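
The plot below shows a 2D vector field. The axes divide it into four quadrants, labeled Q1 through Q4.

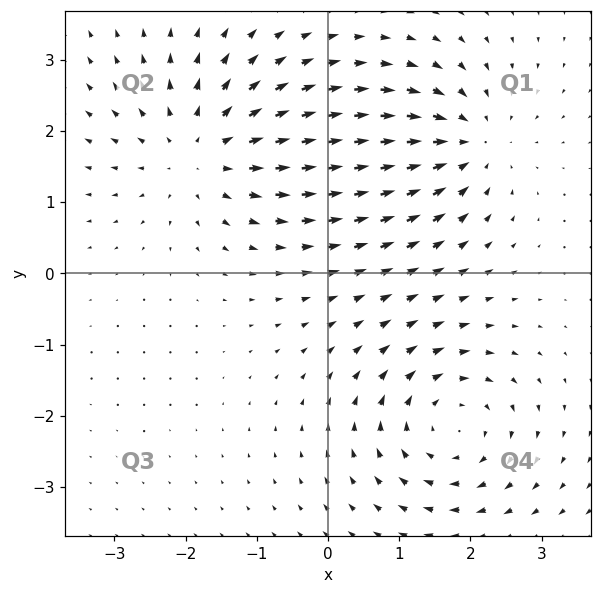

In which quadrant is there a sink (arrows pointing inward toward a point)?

Q1

The sink sits at approximately (2.0, 1.8), which lies in quadrant Q1. The divergence there is about -4, negative as expected for a sink.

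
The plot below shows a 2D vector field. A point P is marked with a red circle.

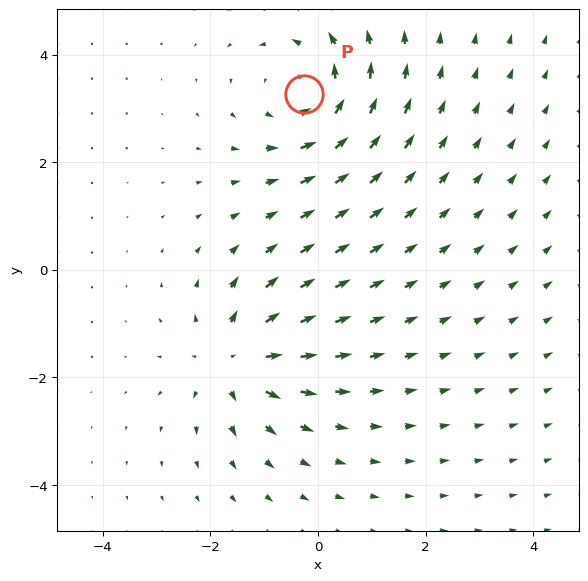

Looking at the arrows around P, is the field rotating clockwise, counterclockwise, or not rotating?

Near P at (-0.3, 3.3) the arrows circulate counterclockwise. The curl (z-component) there is about +3; positive curl means counterclockwise rotation.

counterclockwise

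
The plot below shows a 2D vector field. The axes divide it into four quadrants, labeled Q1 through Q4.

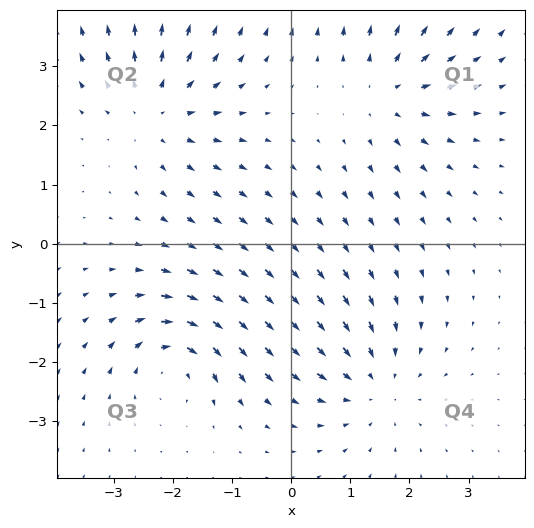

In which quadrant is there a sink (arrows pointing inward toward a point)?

The sink sits at approximately (1.4, -2.4), which lies in quadrant Q4. The divergence there is about -3, negative as expected for a sink.

Q4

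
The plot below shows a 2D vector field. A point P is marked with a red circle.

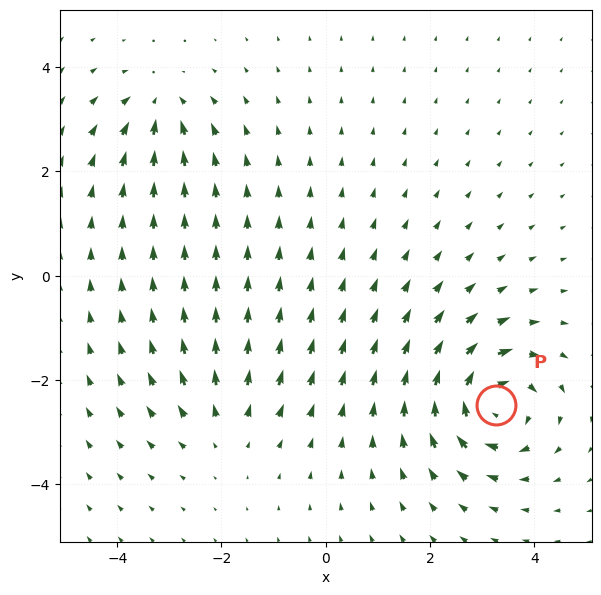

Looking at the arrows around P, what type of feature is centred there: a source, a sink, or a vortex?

At P (3.3, -2.5) the arrows circulate clockwise. Divergence ≈0, curl about -6 — near-zero divergence with nonzero curl is a vortex.

vortex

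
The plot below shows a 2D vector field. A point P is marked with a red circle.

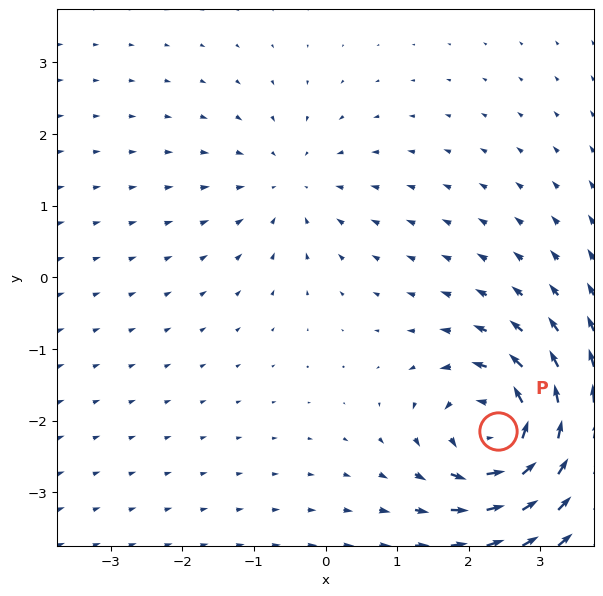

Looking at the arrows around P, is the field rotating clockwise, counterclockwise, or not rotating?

Near P at (2.4, -2.2) the arrows circulate counterclockwise. The curl (z-component) there is about +7; positive curl means counterclockwise rotation.

counterclockwise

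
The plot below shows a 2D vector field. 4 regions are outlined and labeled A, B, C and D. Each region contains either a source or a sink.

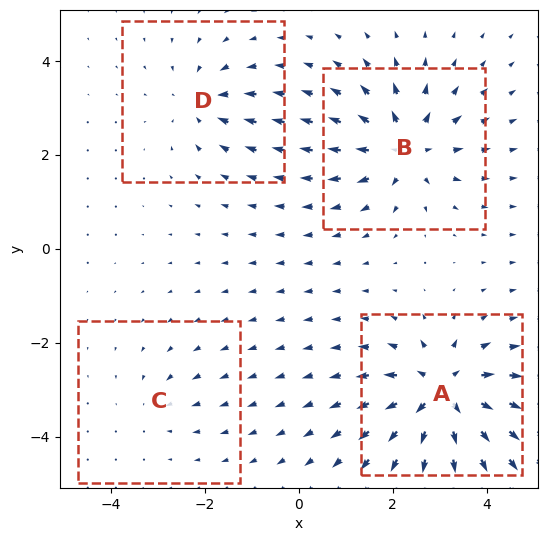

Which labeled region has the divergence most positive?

A

Divergence at each region's feature centre — A: about +8, B: about +6, C: about -2, D: about -4. Region A is most positive.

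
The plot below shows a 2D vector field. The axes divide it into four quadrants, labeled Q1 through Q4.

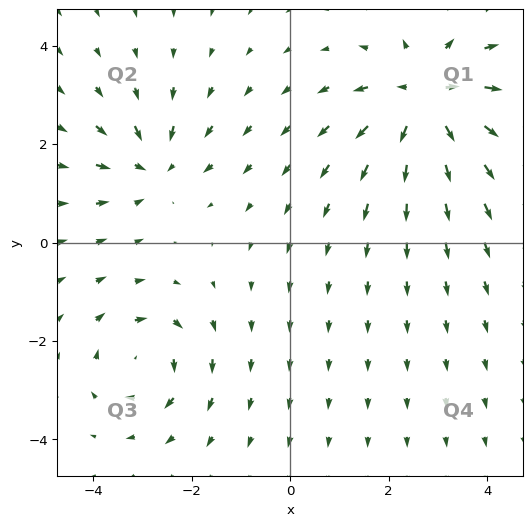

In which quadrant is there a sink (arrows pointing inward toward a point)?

Q2

The sink sits at approximately (-2.8, 1.6), which lies in quadrant Q2. The divergence there is about -3, negative as expected for a sink.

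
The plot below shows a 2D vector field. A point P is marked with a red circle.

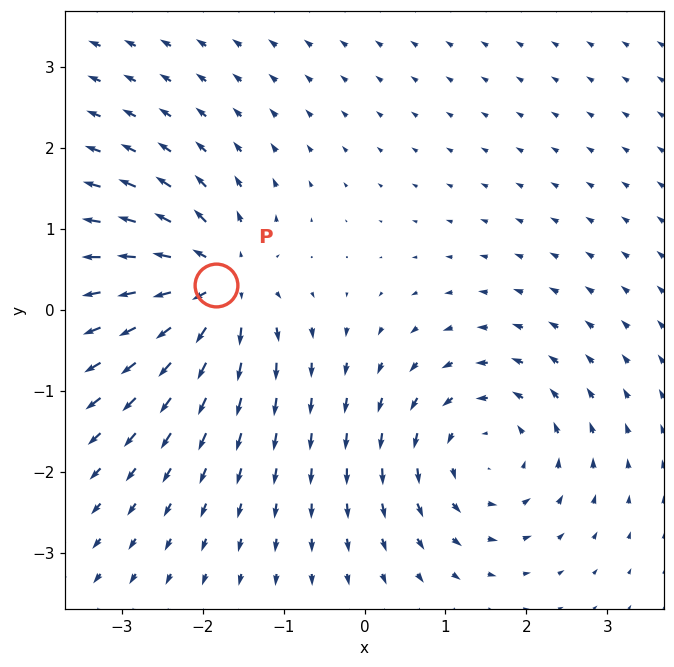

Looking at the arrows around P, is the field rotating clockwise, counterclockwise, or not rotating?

Near P at (-1.8, 0.3) the arrows show no circulation. The curl there is ≈0.

not rotating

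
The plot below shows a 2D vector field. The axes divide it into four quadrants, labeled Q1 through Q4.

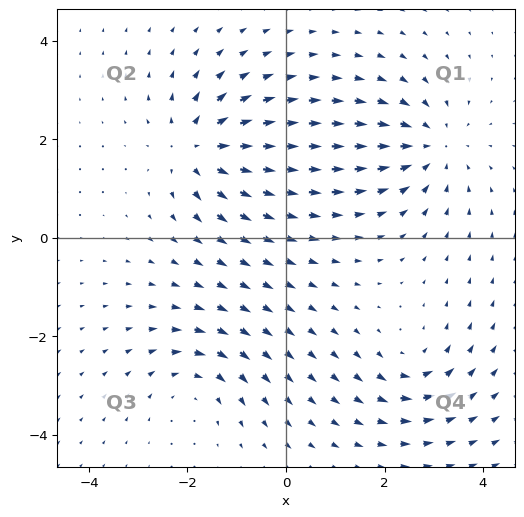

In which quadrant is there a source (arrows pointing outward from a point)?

Q2

The source sits at approximately (-1.8, 1.8), which lies in quadrant Q2. The divergence there is about +6, positive as expected for a source.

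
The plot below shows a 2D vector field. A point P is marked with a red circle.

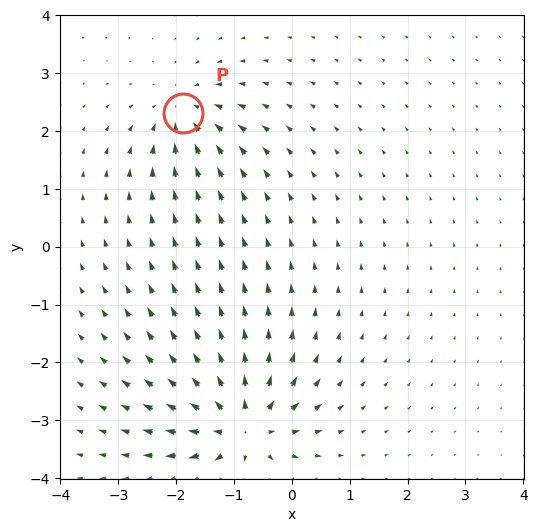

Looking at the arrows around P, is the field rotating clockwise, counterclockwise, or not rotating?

not rotating

Near P at (-1.9, 2.3) the arrows show no circulation. The curl there is ≈0.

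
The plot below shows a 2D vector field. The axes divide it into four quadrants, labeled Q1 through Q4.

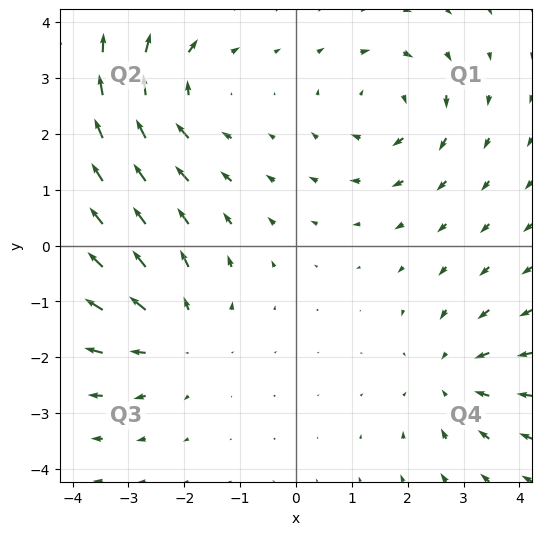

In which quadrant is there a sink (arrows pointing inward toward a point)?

Q4

The sink sits at approximately (2.8, -2.3), which lies in quadrant Q4. The divergence there is about -3, negative as expected for a sink.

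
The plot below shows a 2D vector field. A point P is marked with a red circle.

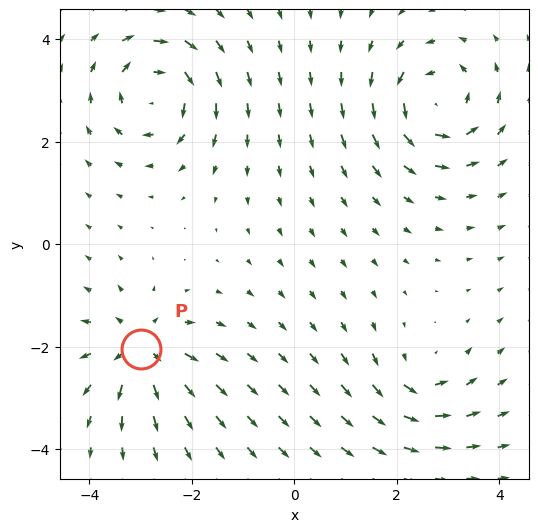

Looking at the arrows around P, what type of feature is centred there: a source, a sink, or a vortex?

source

At P (-3.0, -2.1) the arrows spread outward. Divergence about +6, curl ≈0 — positive divergence with near-zero curl is a source.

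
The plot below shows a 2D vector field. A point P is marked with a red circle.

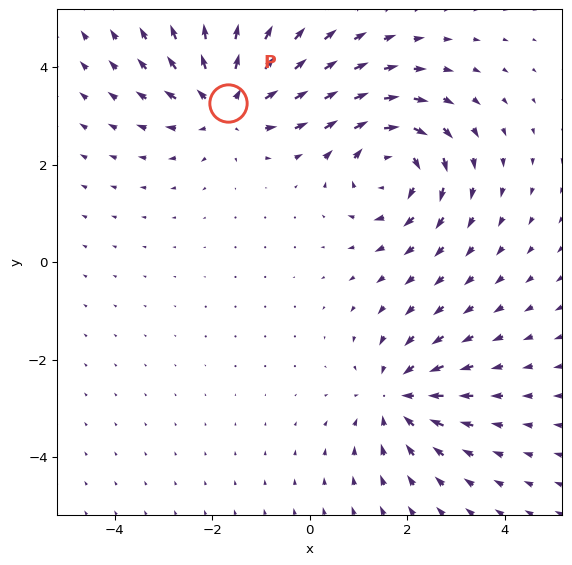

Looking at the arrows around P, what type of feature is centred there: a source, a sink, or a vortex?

source

At P (-1.7, 3.3) the arrows spread outward. Divergence about +5, curl ≈0 — positive divergence with near-zero curl is a source.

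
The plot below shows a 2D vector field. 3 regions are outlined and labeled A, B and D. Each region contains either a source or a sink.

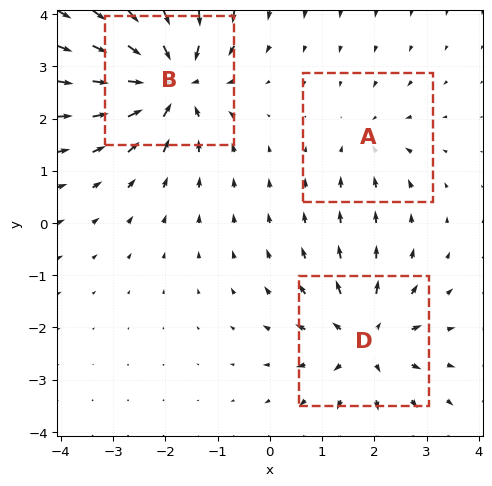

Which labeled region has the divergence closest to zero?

A

Divergence at each region's feature centre — A: about -2, B: about -5, D: about +4. Region A is closest to zero.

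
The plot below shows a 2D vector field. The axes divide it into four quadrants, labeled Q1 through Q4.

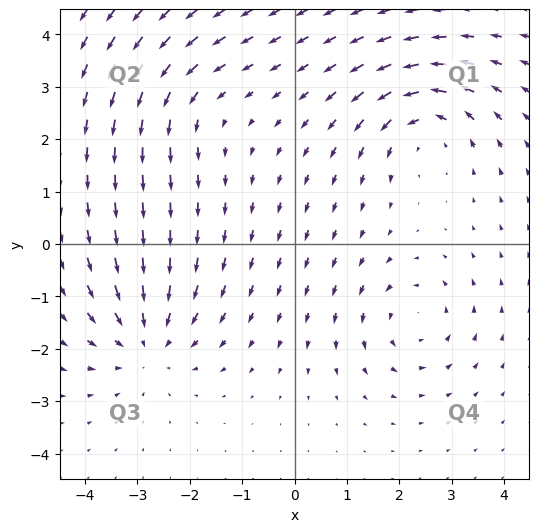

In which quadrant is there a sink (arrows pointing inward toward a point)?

Q3

The sink sits at approximately (-2.8, -1.9), which lies in quadrant Q3. The divergence there is about -3, negative as expected for a sink.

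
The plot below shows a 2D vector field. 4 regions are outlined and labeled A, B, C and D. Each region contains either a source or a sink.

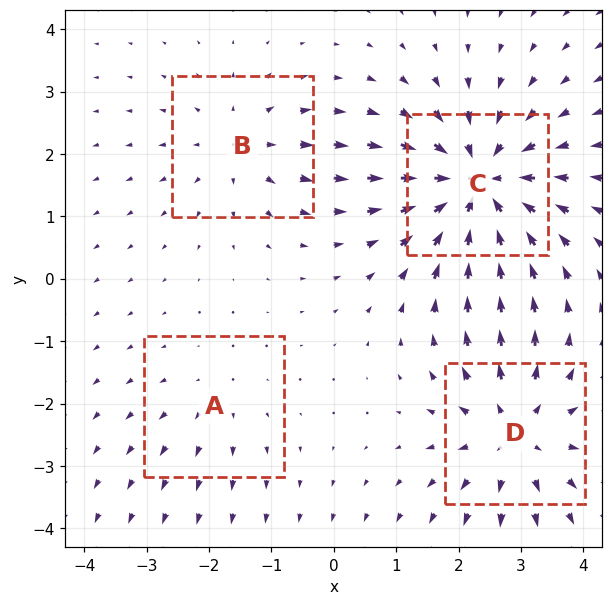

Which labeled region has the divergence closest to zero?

A

Divergence at each region's feature centre — A: about +2, B: about +3, C: about -7, D: about +5. Region A is closest to zero.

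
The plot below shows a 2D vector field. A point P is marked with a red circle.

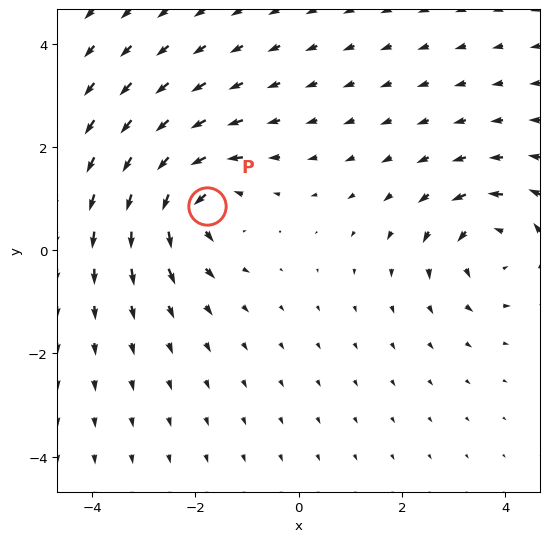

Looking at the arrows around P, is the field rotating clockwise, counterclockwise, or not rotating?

counterclockwise

Near P at (-1.8, 0.9) the arrows circulate counterclockwise. The curl (z-component) there is about +5; positive curl means counterclockwise rotation.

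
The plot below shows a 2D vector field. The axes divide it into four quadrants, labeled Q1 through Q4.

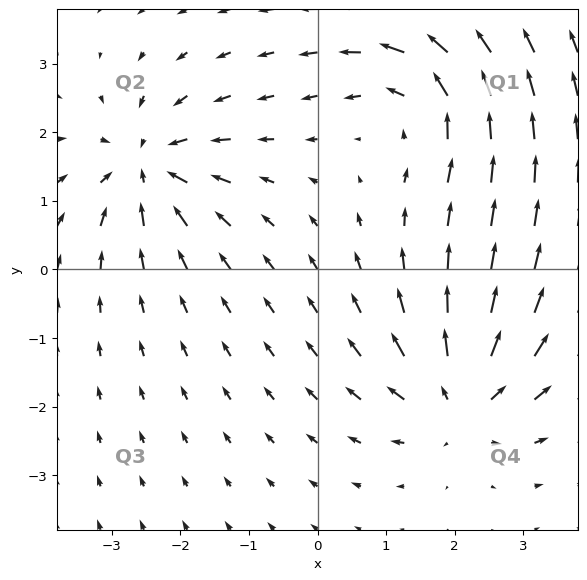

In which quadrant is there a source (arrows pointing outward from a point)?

Q4

The source sits at approximately (2.1, -1.9), which lies in quadrant Q4. The divergence there is about +4, positive as expected for a source.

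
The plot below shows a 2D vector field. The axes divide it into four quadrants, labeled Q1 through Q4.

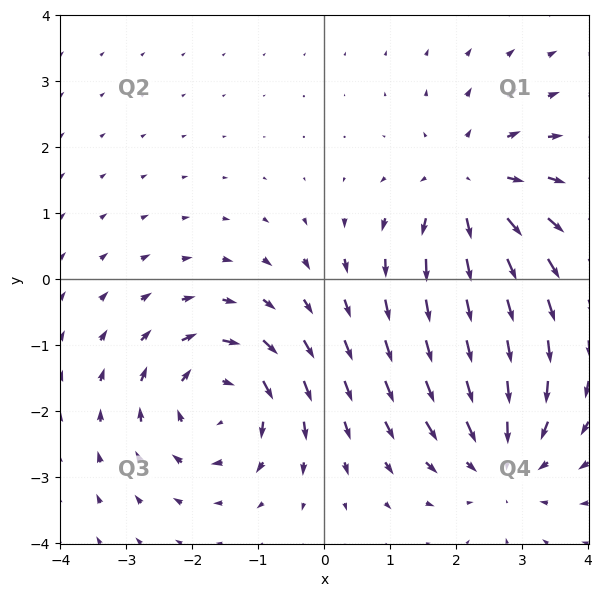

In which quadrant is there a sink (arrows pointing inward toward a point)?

The sink sits at approximately (2.7, -2.7), which lies in quadrant Q4. The divergence there is about -3, negative as expected for a sink.

Q4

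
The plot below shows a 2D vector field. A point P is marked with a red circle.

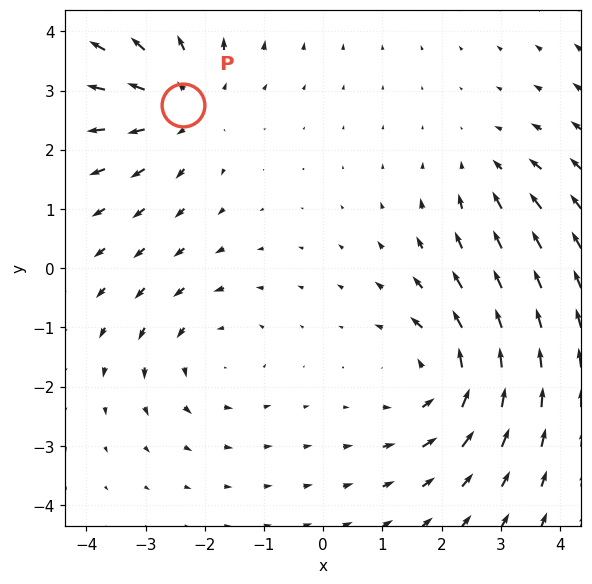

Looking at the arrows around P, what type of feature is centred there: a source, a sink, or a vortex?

At P (-2.4, 2.8) the arrows spread outward. Divergence about +4, curl ≈0 — positive divergence with near-zero curl is a source.

source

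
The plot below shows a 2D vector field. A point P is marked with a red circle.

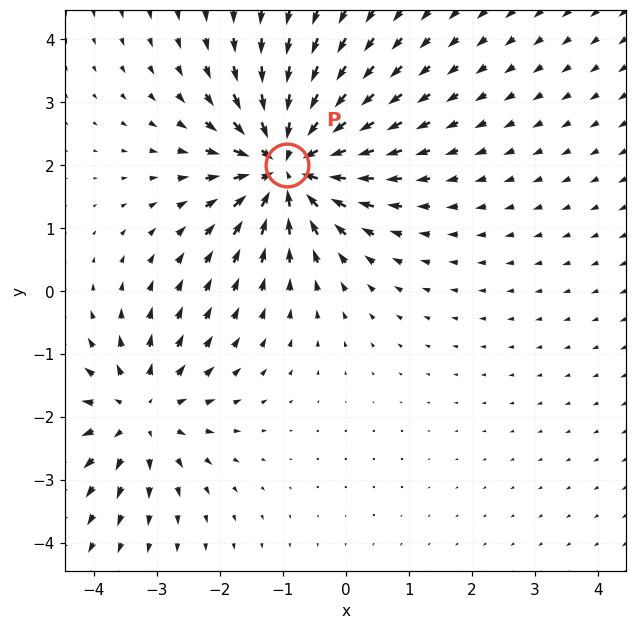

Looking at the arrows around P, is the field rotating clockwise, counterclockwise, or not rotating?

Near P at (-0.9, 2.0) the arrows show no circulation. The curl there is ≈0.

not rotating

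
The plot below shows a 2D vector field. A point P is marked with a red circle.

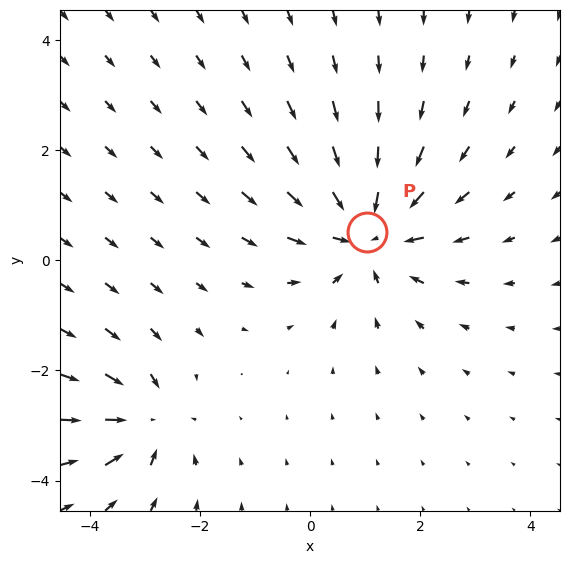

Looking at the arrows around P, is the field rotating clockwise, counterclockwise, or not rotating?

Near P at (1.0, 0.5) the arrows show no circulation. The curl there is ≈0.

not rotating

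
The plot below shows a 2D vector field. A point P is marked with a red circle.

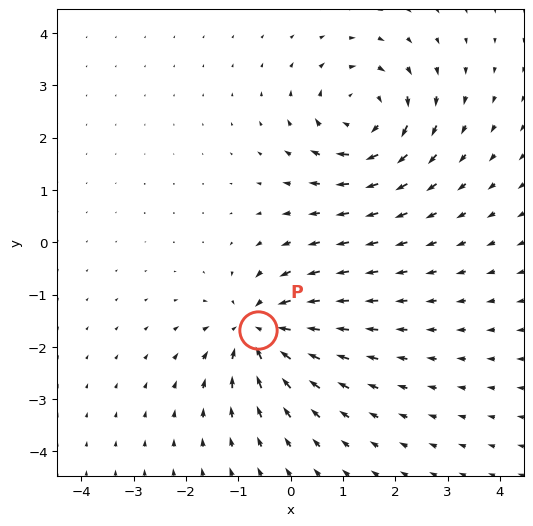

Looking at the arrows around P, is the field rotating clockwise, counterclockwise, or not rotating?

Near P at (-0.6, -1.7) the arrows show no circulation. The curl there is ≈0.

not rotating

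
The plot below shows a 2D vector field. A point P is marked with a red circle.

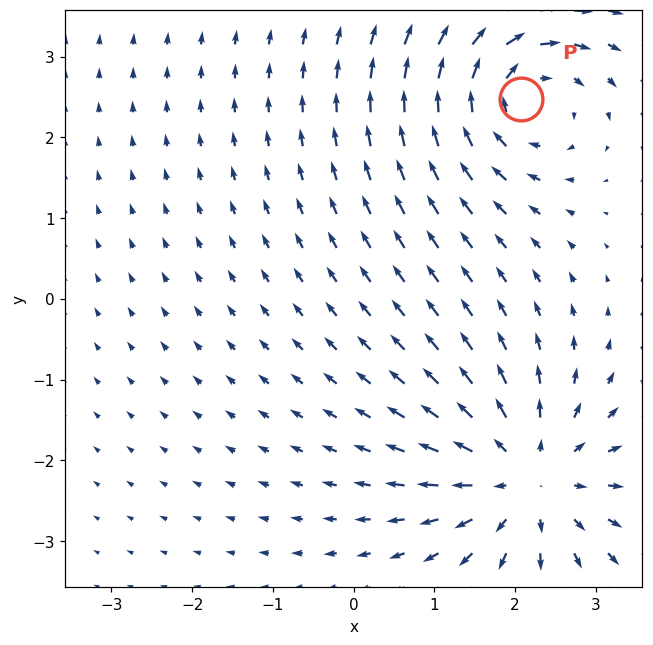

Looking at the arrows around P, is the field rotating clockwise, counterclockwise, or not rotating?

clockwise

Near P at (2.1, 2.5) the arrows circulate clockwise. The curl (z-component) there is about -5; negative curl means clockwise rotation.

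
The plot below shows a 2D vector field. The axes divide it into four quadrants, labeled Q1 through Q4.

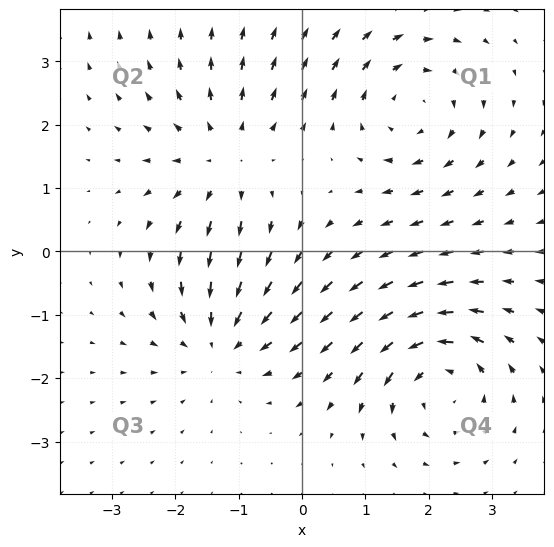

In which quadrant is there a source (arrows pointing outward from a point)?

Q2

The source sits at approximately (-1.2, 1.4), which lies in quadrant Q2. The divergence there is about +4, positive as expected for a source.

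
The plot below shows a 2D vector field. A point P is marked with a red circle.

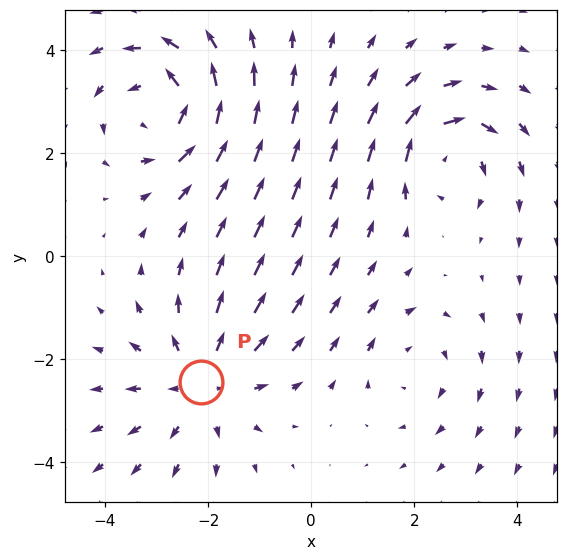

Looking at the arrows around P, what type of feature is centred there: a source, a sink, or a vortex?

source

At P (-2.1, -2.4) the arrows spread outward. Divergence about +3, curl ≈0 — positive divergence with near-zero curl is a source.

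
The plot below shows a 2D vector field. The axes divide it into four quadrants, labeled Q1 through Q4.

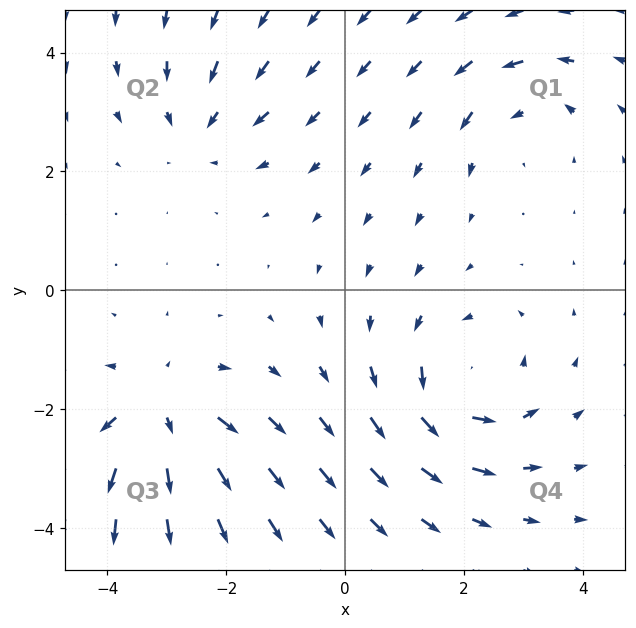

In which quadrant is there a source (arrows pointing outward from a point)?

Q3

The source sits at approximately (-3.1, -2.1), which lies in quadrant Q3. The divergence there is about +4, positive as expected for a source.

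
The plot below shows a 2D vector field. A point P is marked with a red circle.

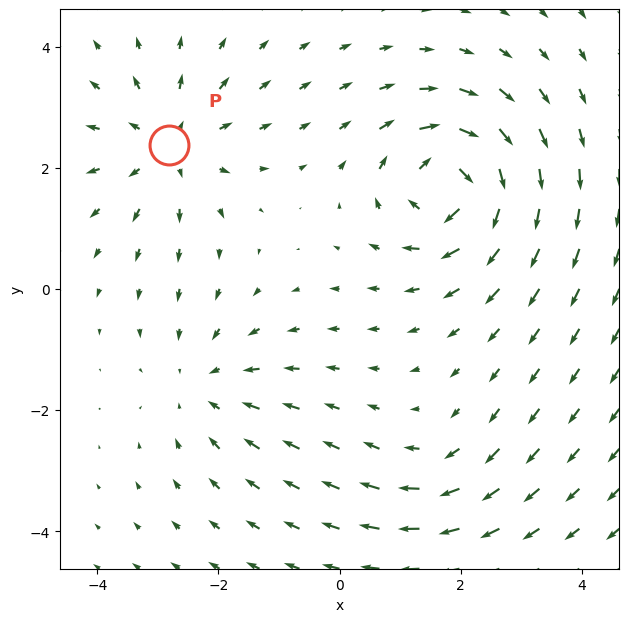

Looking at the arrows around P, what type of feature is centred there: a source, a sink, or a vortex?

source

At P (-2.8, 2.4) the arrows spread outward. Divergence about +4, curl ≈0 — positive divergence with near-zero curl is a source.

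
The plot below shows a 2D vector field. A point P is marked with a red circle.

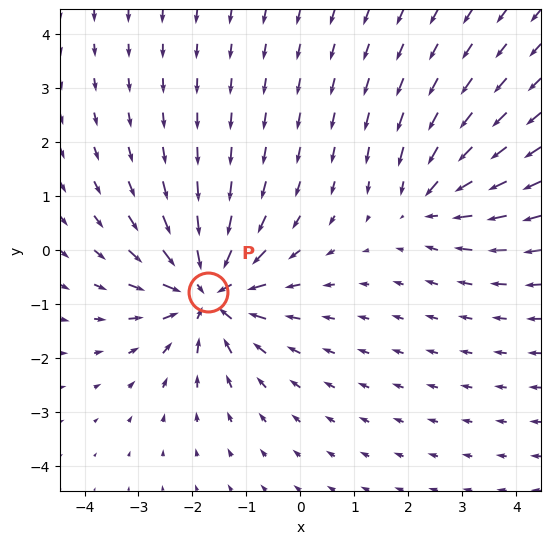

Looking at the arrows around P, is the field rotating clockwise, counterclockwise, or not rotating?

not rotating

Near P at (-1.7, -0.8) the arrows show no circulation. The curl there is ≈0.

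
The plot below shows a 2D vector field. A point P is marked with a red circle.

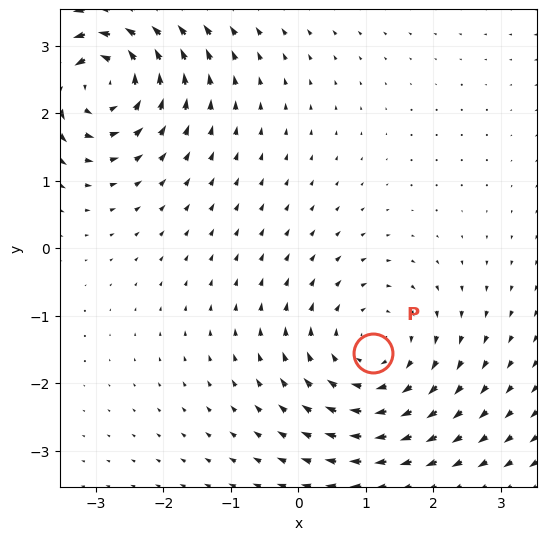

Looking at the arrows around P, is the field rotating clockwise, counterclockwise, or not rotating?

Near P at (1.1, -1.5) the arrows circulate clockwise. The curl (z-component) there is about -3; negative curl means clockwise rotation.

clockwise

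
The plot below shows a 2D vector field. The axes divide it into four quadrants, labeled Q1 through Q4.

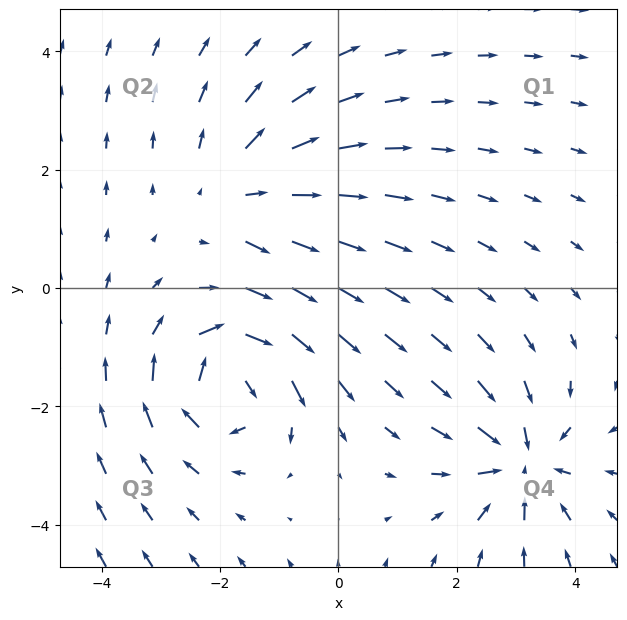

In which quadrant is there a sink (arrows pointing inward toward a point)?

Q4

The sink sits at approximately (3.1, -2.9), which lies in quadrant Q4. The divergence there is about -5, negative as expected for a sink.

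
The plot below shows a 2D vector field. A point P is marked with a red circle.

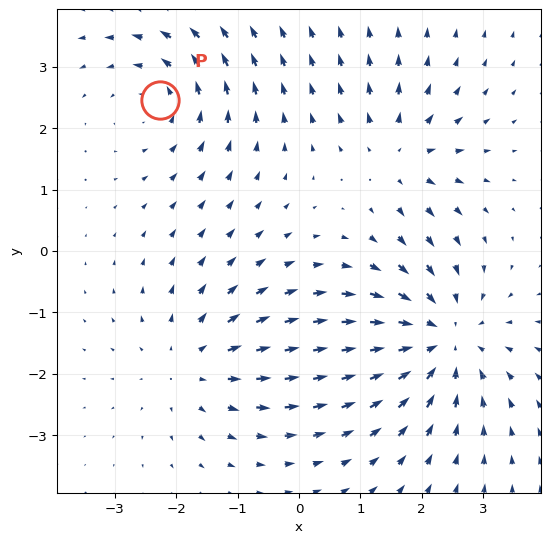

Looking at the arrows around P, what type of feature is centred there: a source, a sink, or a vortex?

At P (-2.3, 2.5) the arrows circulate counterclockwise. Divergence ≈0, curl about +3 — near-zero divergence with nonzero curl is a vortex.

vortex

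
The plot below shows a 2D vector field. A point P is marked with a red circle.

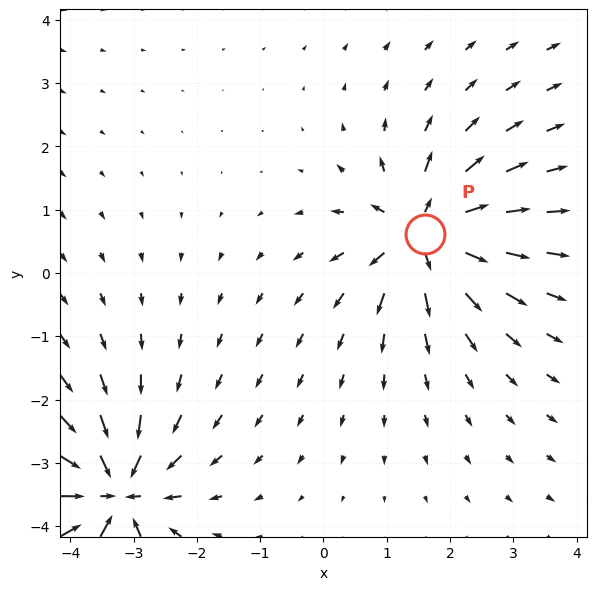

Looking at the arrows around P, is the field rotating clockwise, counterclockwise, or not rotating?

Near P at (1.6, 0.6) the arrows show no circulation. The curl there is ≈0.

not rotating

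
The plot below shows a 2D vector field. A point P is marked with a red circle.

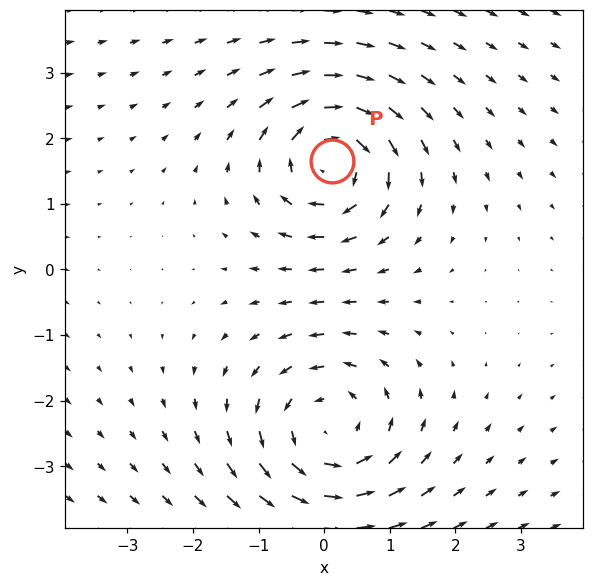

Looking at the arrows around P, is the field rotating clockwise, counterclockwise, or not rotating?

Near P at (0.1, 1.7) the arrows circulate clockwise. The curl (z-component) there is about -5; negative curl means clockwise rotation.

clockwise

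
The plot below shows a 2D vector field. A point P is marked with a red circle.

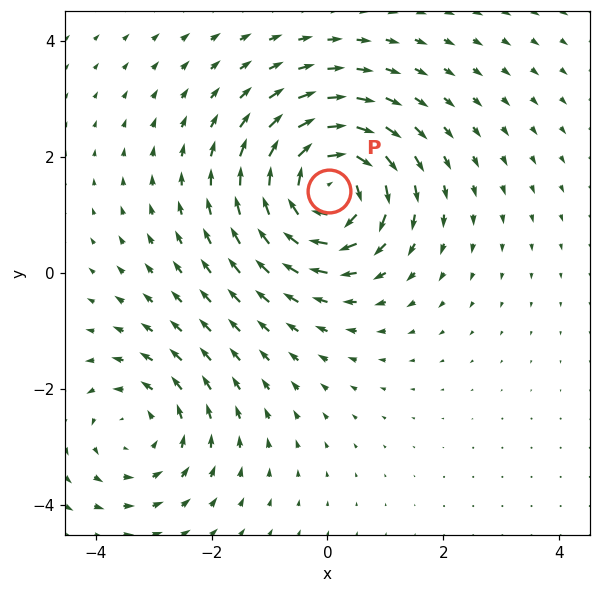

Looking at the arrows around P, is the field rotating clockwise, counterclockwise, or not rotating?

Near P at (0.0, 1.4) the arrows circulate clockwise. The curl (z-component) there is about -5; negative curl means clockwise rotation.

clockwise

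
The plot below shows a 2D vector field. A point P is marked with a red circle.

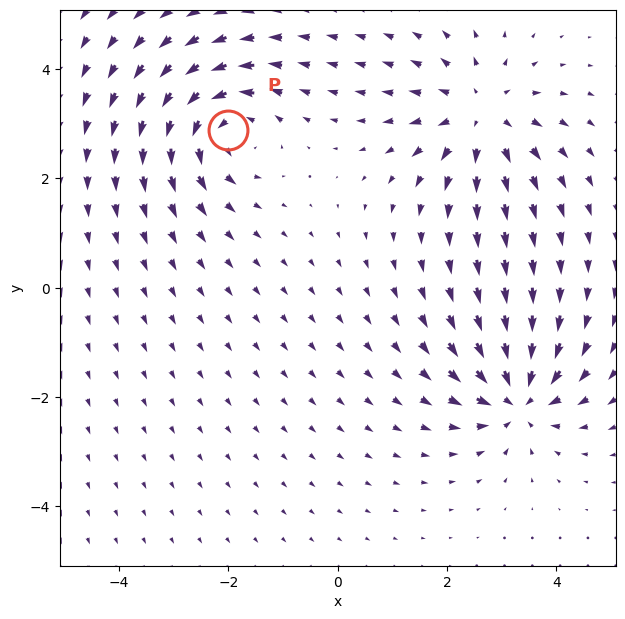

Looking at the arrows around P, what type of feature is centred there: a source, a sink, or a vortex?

vortex

At P (-2.0, 2.9) the arrows circulate counterclockwise. Divergence ≈0, curl about +6 — near-zero divergence with nonzero curl is a vortex.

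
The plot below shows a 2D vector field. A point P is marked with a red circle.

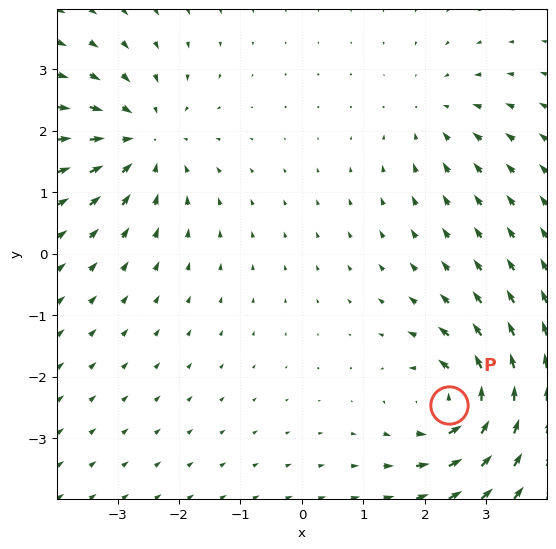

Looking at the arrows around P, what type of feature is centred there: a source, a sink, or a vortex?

At P (2.4, -2.5) the arrows circulate counterclockwise. Divergence ≈0, curl about +7 — near-zero divergence with nonzero curl is a vortex.

vortex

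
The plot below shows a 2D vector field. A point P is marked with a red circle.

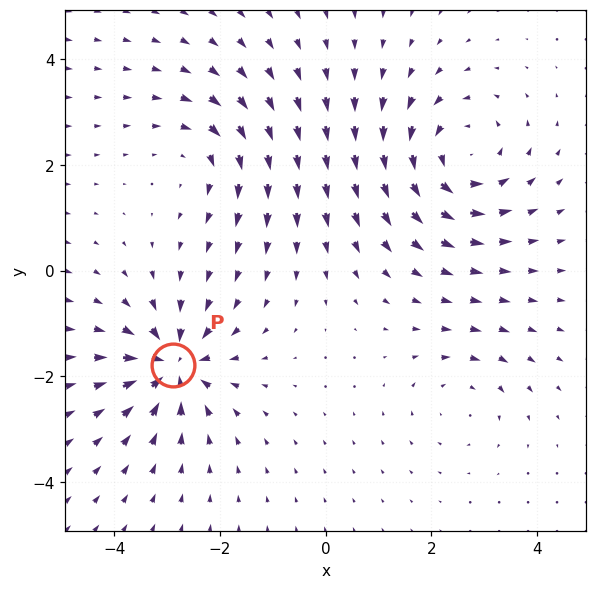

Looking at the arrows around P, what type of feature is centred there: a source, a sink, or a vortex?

sink

At P (-2.9, -1.8) the arrows converge inward. Divergence about -6, curl ≈0 — negative divergence with near-zero curl is a sink.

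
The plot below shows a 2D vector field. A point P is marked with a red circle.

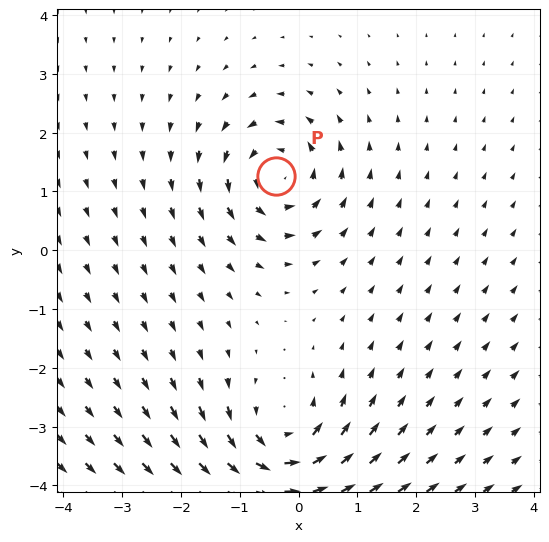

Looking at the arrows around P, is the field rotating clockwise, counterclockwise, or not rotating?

counterclockwise

Near P at (-0.4, 1.3) the arrows circulate counterclockwise. The curl (z-component) there is about +5; positive curl means counterclockwise rotation.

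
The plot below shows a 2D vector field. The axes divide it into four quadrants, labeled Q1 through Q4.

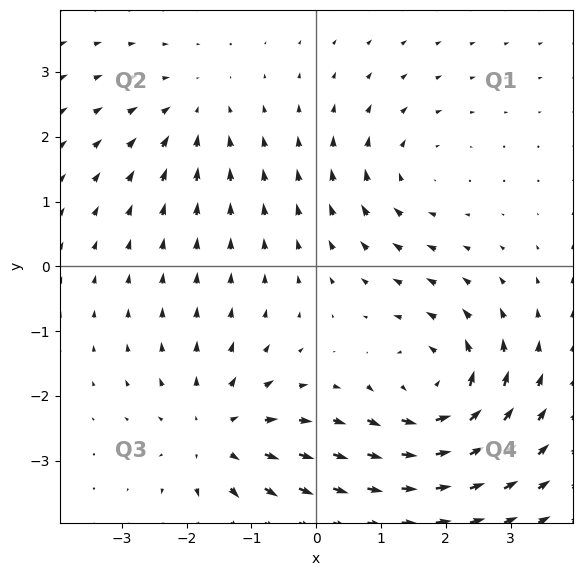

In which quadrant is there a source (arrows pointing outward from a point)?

The source sits at approximately (-1.5, -2.6), which lies in quadrant Q3. The divergence there is about +4, positive as expected for a source.

Q3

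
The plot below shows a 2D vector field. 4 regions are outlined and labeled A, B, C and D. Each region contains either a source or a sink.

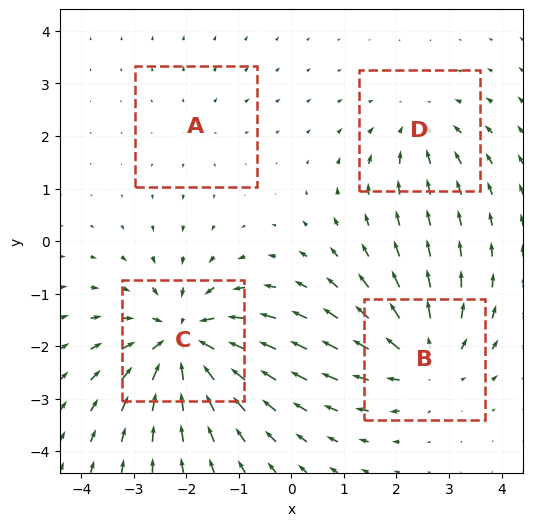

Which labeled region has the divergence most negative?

Divergence at each region's feature centre — A: about +2, B: about +5, C: about -8, D: about -4. Region C is most negative.

C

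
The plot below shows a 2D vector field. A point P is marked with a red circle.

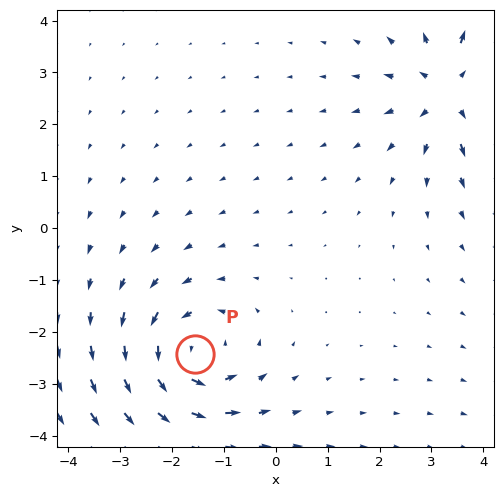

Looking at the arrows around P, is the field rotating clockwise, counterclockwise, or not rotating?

counterclockwise

Near P at (-1.6, -2.4) the arrows circulate counterclockwise. The curl (z-component) there is about +5; positive curl means counterclockwise rotation.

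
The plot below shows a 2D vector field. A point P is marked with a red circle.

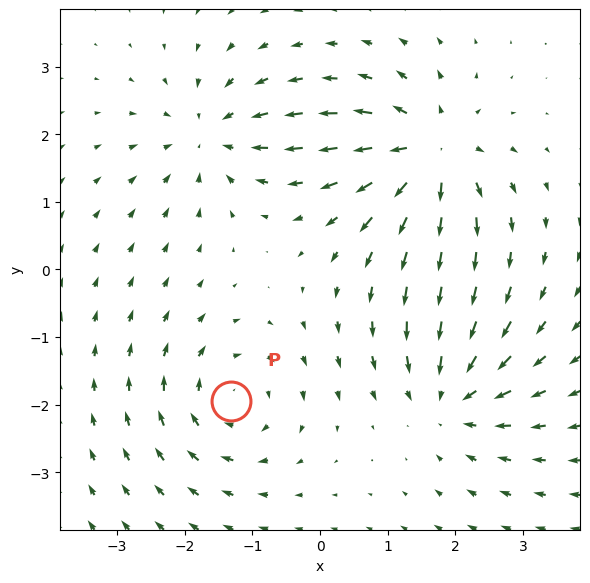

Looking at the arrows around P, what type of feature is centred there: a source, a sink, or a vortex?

At P (-1.3, -1.9) the arrows circulate clockwise. Divergence ≈0, curl about -3 — near-zero divergence with nonzero curl is a vortex.

vortex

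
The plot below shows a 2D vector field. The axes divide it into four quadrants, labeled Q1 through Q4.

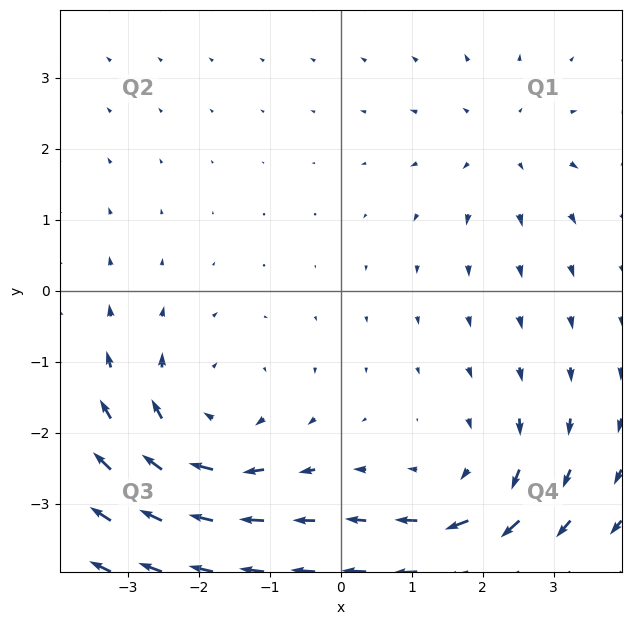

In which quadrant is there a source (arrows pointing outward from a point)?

Q1

The source sits at approximately (2.3, 2.1), which lies in quadrant Q1. The divergence there is about +2, positive as expected for a source.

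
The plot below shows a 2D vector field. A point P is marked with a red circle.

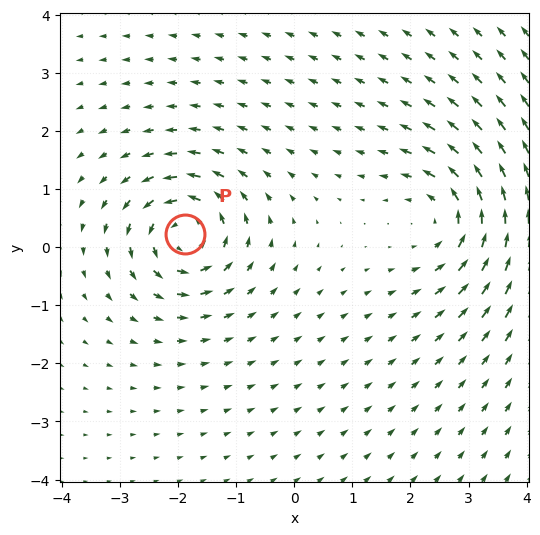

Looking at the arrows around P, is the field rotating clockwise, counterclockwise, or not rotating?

Near P at (-1.9, 0.2) the arrows circulate counterclockwise. The curl (z-component) there is about +4; positive curl means counterclockwise rotation.

counterclockwise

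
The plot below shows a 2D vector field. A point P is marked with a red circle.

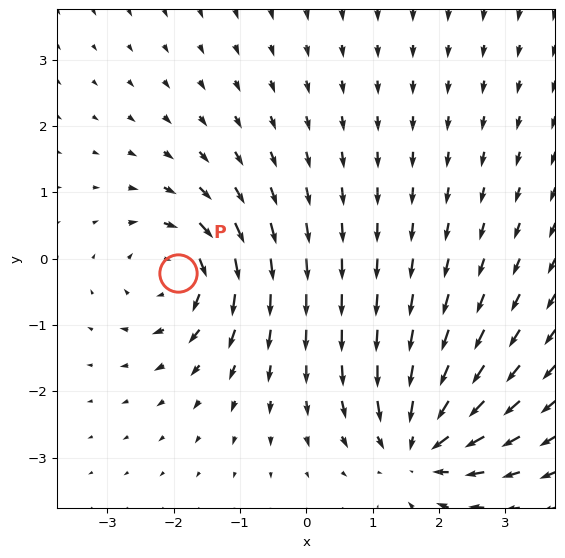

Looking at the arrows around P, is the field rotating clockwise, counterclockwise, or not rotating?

Near P at (-1.9, -0.2) the arrows circulate clockwise. The curl (z-component) there is about -5; negative curl means clockwise rotation.

clockwise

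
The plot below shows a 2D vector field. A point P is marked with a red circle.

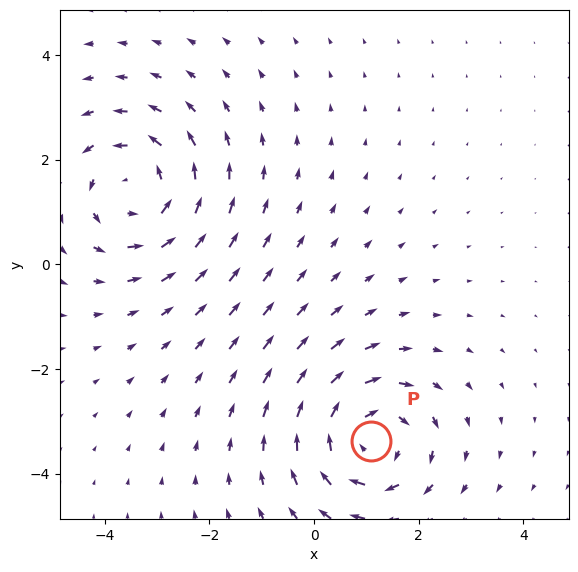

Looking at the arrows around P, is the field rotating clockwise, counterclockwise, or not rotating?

clockwise

Near P at (1.1, -3.4) the arrows circulate clockwise. The curl (z-component) there is about -4; negative curl means clockwise rotation.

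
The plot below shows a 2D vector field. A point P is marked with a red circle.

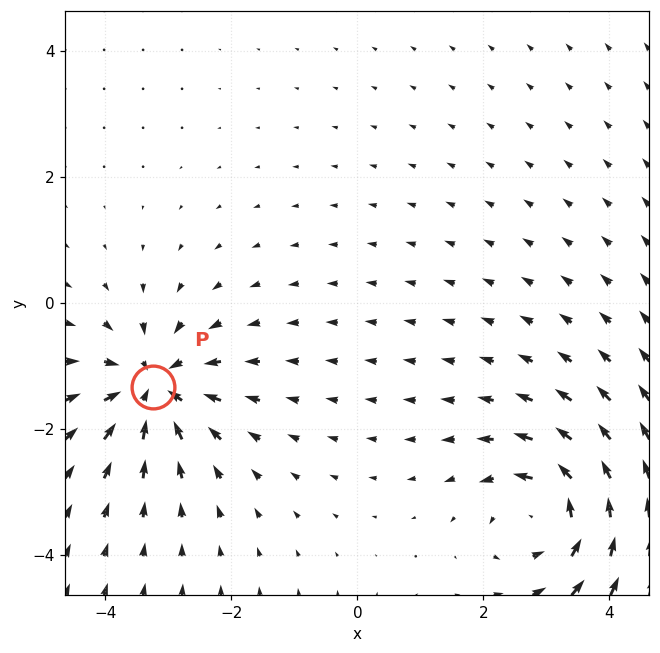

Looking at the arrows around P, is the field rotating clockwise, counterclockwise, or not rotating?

not rotating

Near P at (-3.2, -1.3) the arrows show no circulation. The curl there is ≈0.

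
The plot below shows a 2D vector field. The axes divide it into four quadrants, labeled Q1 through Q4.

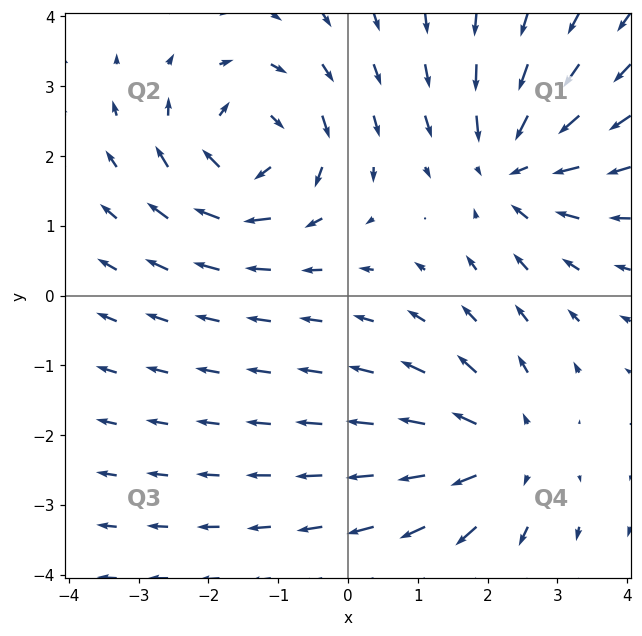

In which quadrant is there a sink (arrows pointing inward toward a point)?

The sink sits at approximately (2.4, 1.8), which lies in quadrant Q1. The divergence there is about -4, negative as expected for a sink.

Q1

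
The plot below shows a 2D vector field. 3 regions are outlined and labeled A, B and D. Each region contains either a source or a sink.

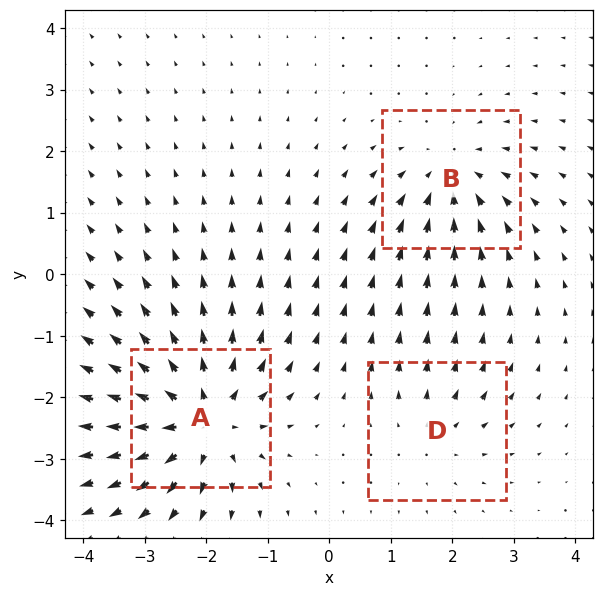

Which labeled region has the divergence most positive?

Divergence at each region's feature centre — A: about +5, B: about -3, D: about +2. Region A is most positive.

A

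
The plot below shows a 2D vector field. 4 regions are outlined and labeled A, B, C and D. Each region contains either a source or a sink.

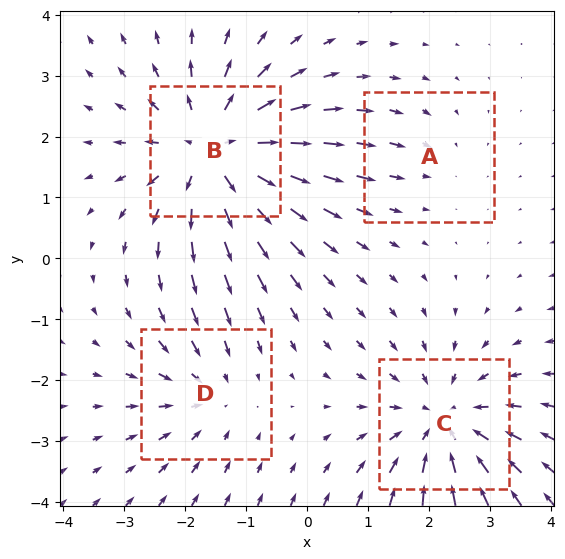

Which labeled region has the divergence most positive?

B

Divergence at each region's feature centre — A: about -2, B: about +6, C: about -5, D: about -3. Region B is most positive.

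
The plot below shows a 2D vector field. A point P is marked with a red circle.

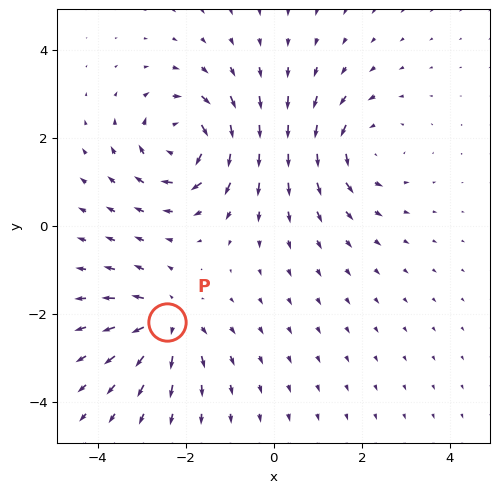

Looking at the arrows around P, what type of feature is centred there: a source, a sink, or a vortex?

source

At P (-2.4, -2.2) the arrows spread outward. Divergence about +4, curl ≈0 — positive divergence with near-zero curl is a source.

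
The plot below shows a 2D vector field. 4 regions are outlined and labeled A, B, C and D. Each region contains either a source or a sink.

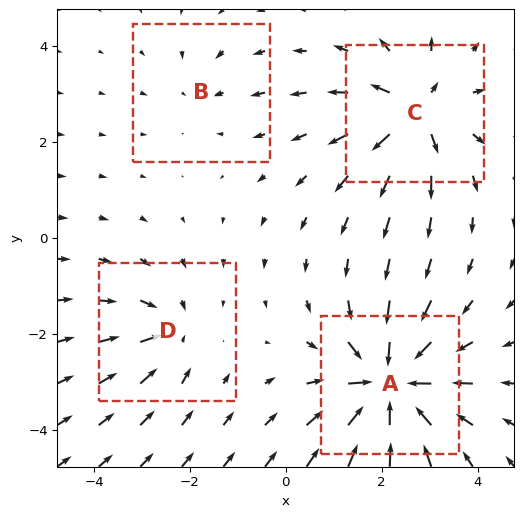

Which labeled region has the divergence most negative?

A

Divergence at each region's feature centre — A: about -8, B: about -2, C: about +6, D: about -4. Region A is most negative.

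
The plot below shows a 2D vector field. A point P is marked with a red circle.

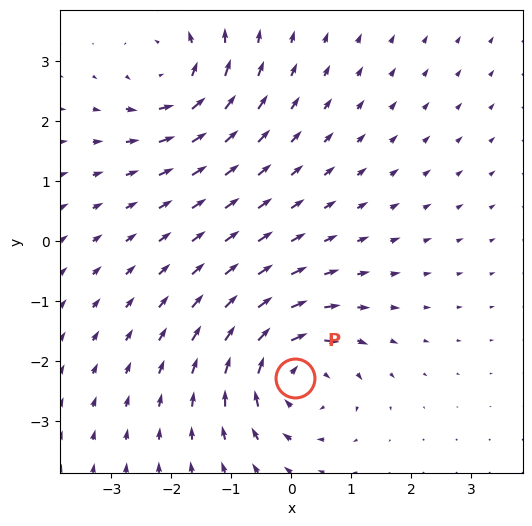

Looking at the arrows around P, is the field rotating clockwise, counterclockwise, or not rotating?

clockwise

Near P at (0.1, -2.3) the arrows circulate clockwise. The curl (z-component) there is about -5; negative curl means clockwise rotation.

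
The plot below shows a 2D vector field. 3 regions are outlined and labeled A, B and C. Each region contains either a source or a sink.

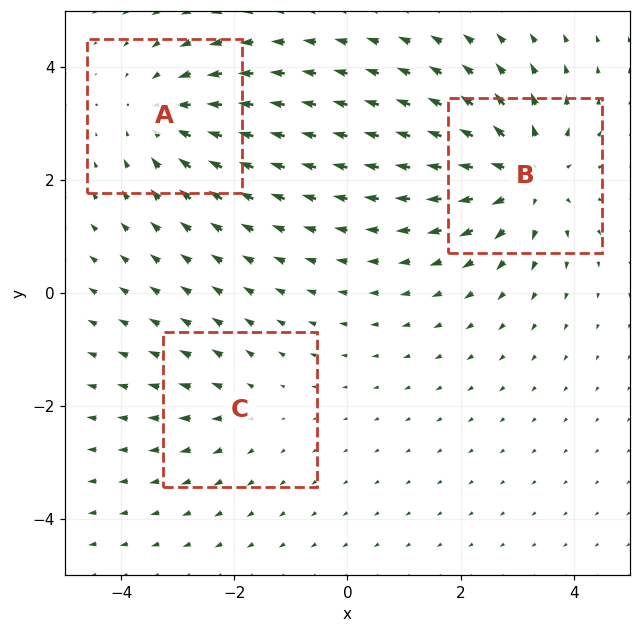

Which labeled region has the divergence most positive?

Divergence at each region's feature centre — A: about -3, B: about +4, C: about +2. Region B is most positive.

B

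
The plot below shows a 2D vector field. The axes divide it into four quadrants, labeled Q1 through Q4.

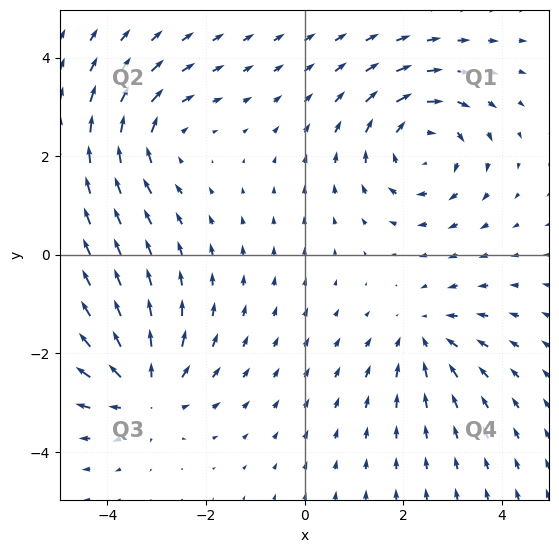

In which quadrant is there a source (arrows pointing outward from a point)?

The source sits at approximately (-3.2, -2.8), which lies in quadrant Q3. The divergence there is about +4, positive as expected for a source.

Q3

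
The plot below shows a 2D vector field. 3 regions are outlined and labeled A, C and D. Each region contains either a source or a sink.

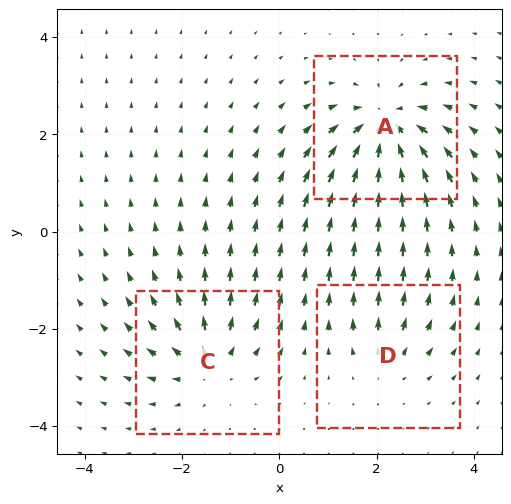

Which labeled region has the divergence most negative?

Divergence at each region's feature centre — A: about -6, C: about +4, D: about +3. Region A is most negative.

A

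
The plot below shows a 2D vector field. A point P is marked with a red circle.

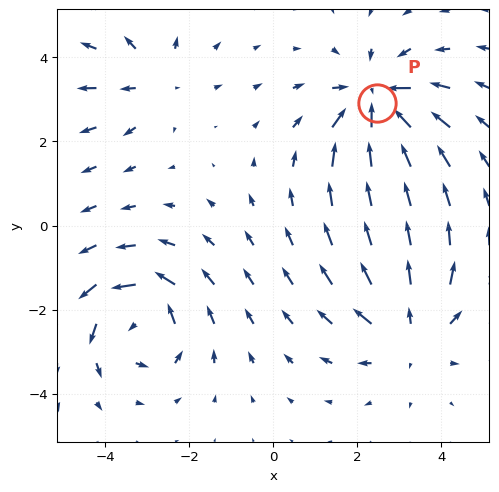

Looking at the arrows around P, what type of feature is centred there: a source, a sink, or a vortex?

At P (2.5, 2.9) the arrows converge inward. Divergence about -5, curl ≈0 — negative divergence with near-zero curl is a sink.

sink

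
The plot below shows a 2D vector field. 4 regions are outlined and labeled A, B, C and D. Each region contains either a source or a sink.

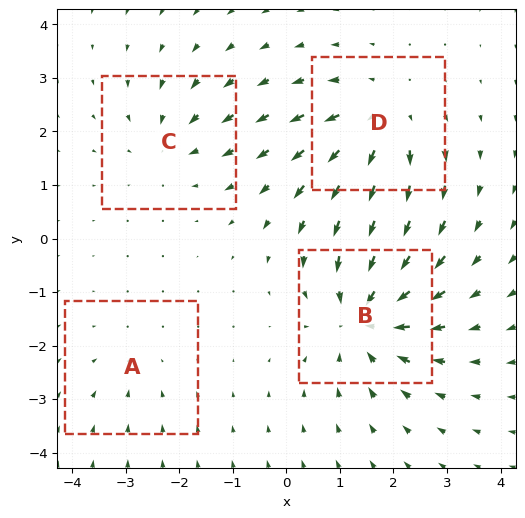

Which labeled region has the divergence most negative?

Divergence at each region's feature centre — A: about -2, B: about -6, C: about -3, D: about +5. Region B is most negative.

B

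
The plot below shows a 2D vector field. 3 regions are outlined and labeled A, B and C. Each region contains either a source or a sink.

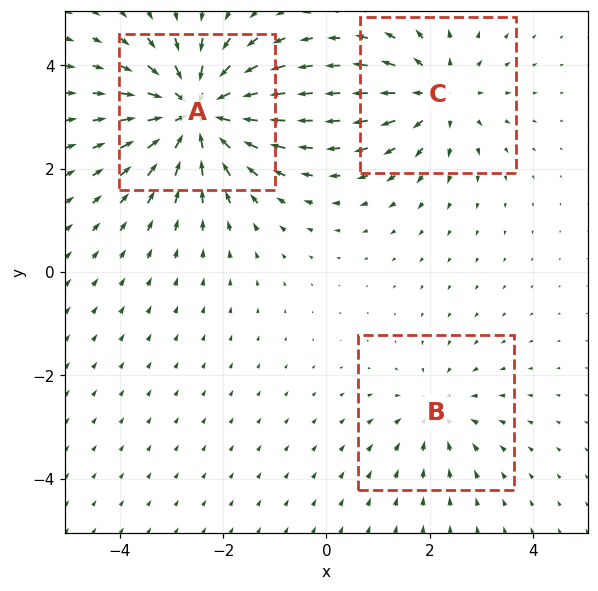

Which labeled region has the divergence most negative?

Divergence at each region's feature centre — A: about -5, B: about -2, C: about +3. Region A is most negative.

A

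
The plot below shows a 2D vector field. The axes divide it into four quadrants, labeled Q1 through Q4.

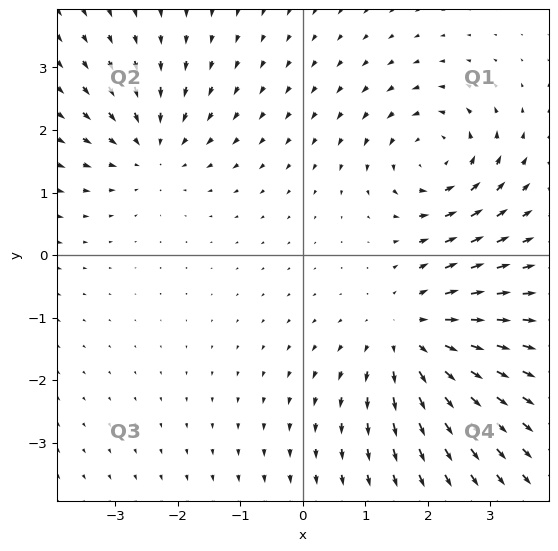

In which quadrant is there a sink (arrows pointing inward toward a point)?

Q2

The sink sits at approximately (-2.4, 1.7), which lies in quadrant Q2. The divergence there is about -3, negative as expected for a sink.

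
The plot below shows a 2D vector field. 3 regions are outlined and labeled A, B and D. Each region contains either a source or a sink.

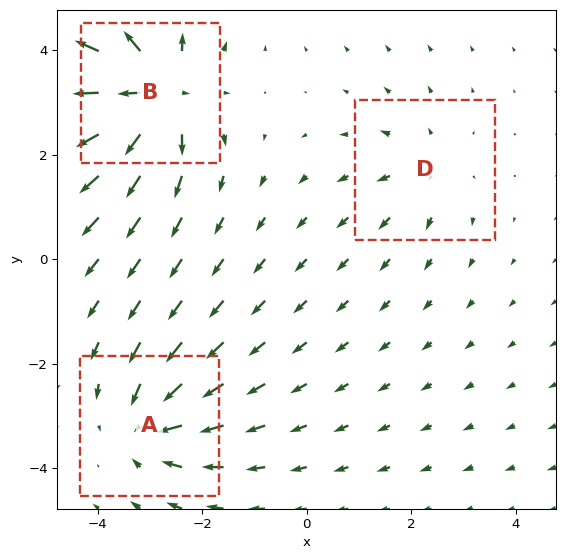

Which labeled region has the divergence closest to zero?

Divergence at each region's feature centre — A: about -3, B: about +5, D: about +2. Region D is closest to zero.

D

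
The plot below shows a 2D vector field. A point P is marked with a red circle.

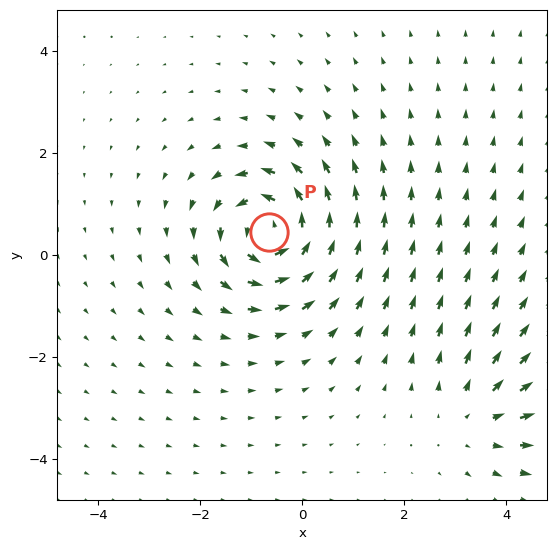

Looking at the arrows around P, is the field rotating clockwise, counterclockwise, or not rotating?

Near P at (-0.6, 0.4) the arrows circulate counterclockwise. The curl (z-component) there is about +6; positive curl means counterclockwise rotation.

counterclockwise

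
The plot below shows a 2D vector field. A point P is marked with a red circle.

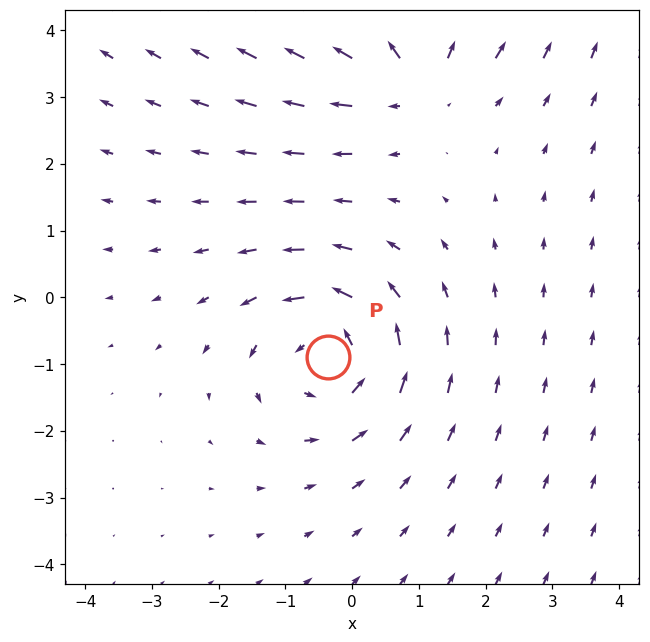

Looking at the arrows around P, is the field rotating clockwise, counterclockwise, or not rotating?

Near P at (-0.4, -0.9) the arrows circulate counterclockwise. The curl (z-component) there is about +4; positive curl means counterclockwise rotation.

counterclockwise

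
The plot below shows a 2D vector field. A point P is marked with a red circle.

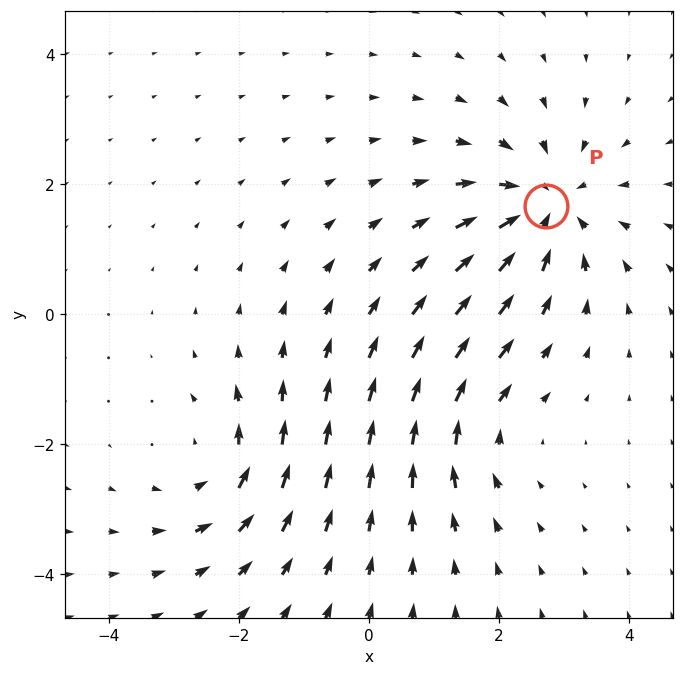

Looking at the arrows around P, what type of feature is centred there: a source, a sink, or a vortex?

sink

At P (2.7, 1.7) the arrows converge inward. Divergence about -5, curl ≈0 — negative divergence with near-zero curl is a sink.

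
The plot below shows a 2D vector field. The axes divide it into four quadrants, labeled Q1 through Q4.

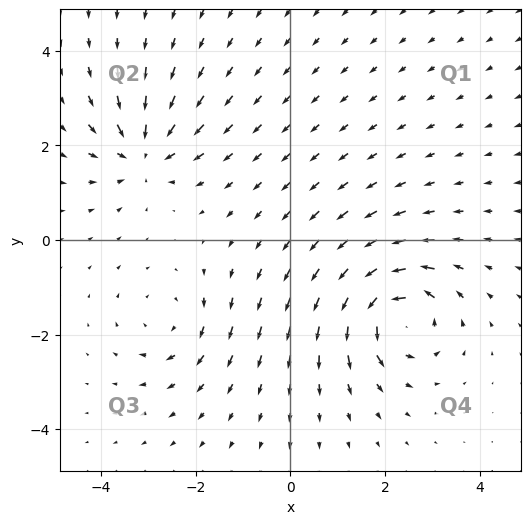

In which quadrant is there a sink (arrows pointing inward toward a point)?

The sink sits at approximately (-3.1, 1.8), which lies in quadrant Q2. The divergence there is about -5, negative as expected for a sink.

Q2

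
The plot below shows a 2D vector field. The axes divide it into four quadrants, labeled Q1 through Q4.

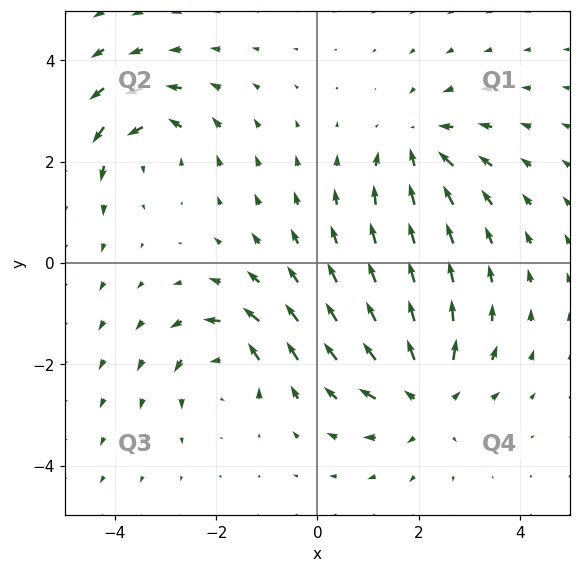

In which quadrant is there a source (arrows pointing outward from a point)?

Q4

The source sits at approximately (2.1, -2.6), which lies in quadrant Q4. The divergence there is about +4, positive as expected for a source.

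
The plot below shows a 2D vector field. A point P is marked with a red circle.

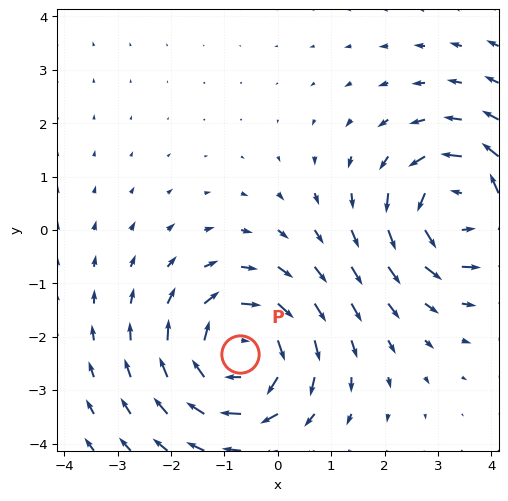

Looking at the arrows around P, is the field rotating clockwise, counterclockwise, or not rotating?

clockwise

Near P at (-0.7, -2.3) the arrows circulate clockwise. The curl (z-component) there is about -3; negative curl means clockwise rotation.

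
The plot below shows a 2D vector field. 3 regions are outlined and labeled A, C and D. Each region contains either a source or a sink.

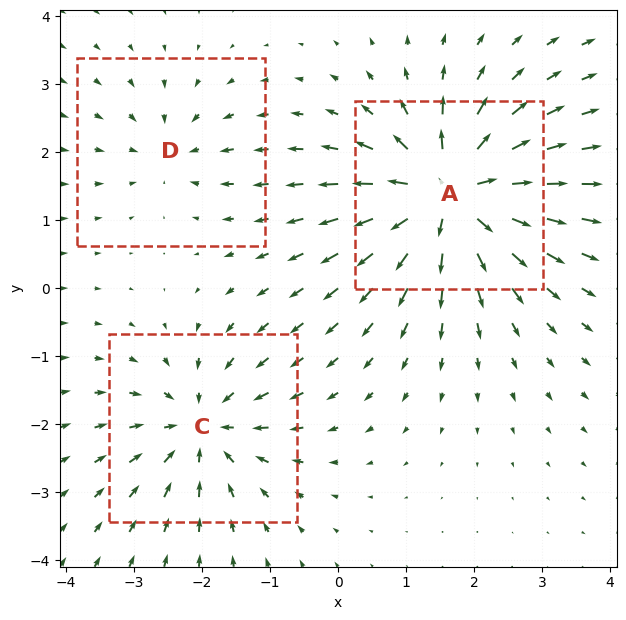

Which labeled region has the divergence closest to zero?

Divergence at each region's feature centre — A: about +6, C: about -4, D: about -2. Region D is closest to zero.

D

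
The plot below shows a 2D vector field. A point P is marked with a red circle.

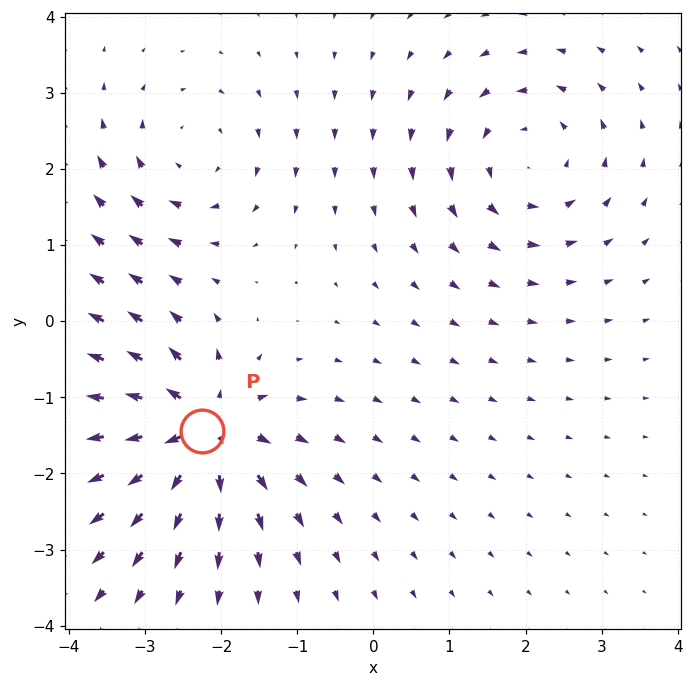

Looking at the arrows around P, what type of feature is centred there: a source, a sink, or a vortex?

At P (-2.2, -1.4) the arrows spread outward. Divergence about +7, curl ≈0 — positive divergence with near-zero curl is a source.

source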